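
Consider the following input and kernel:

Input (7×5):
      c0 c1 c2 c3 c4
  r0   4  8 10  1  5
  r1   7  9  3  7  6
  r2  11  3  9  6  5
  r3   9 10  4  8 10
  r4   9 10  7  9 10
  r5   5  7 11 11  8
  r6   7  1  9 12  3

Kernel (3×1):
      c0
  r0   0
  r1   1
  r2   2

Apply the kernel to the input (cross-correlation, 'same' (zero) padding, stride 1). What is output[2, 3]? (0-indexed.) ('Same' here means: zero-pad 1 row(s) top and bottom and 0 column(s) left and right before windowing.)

The receptive field on the zero-padded input at this output position is [7 / 6 / 8]. Elementwise product with the kernel and sum: 6·1 + 8·2.

22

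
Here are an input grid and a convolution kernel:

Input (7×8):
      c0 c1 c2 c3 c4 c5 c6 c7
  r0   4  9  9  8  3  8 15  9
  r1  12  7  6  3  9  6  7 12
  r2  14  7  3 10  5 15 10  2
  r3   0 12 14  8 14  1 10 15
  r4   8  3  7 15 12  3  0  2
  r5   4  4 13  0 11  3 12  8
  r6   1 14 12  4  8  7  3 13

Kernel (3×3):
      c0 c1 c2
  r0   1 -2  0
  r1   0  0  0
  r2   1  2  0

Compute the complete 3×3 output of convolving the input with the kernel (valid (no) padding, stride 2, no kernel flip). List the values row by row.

Output[0,0]: The receptive field on the input at this output position is [4 9 9 / 12 7 6 / 14 7 3]. Elementwise product with the kernel and sum: 4·1 + 9·-2 + 14·1 + 7·2.
Output[0,1]: The receptive field on the input at this output position is [9 8 3 / 6 3 9 / 3 10 5]. Elementwise product with the kernel and sum: 9·1 + 8·-2 + 3·1 + 10·2.

14 16 22
14 20 -7
31 -3 28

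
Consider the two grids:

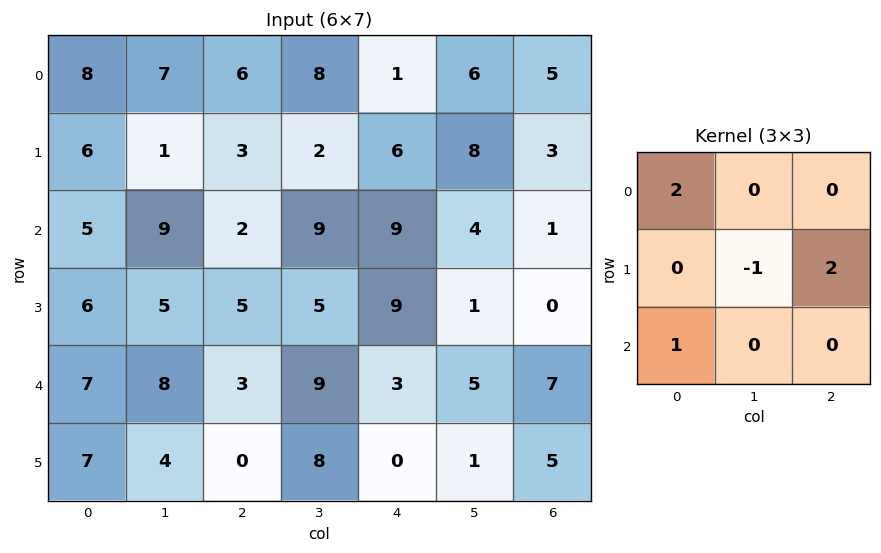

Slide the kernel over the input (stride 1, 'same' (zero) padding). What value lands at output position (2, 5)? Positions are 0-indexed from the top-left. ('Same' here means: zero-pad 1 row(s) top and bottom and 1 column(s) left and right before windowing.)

The receptive field on the zero-padded input at this output position is [6 8 3 / 9 4 1 / 9 1 0]. Elementwise product with the kernel and sum: 6·2 + 4·-1 + 1·2 + 9·1.

19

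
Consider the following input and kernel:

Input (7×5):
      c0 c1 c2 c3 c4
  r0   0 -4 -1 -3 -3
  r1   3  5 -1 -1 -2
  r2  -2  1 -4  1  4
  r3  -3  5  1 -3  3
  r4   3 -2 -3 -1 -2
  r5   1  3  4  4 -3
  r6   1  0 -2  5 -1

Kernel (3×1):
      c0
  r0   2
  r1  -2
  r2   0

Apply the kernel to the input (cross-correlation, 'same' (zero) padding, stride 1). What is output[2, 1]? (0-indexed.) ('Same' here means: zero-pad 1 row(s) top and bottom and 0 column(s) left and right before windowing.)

8

The receptive field on the zero-padded input at this output position is [5 / 1 / 5]. Elementwise product with the kernel and sum: 5·2 + 1·-2.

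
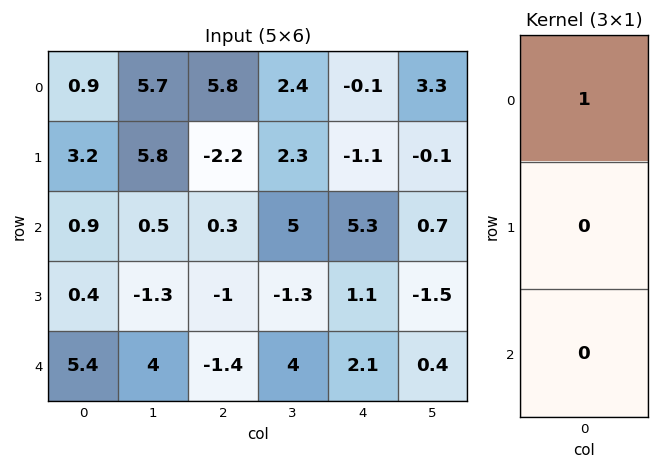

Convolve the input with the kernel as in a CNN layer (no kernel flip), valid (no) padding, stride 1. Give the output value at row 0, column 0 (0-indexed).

0.9

The receptive field on the input at this output position is [0.9 / 3.2 / 0.9]. Elementwise product with the kernel and sum: 0.9·1.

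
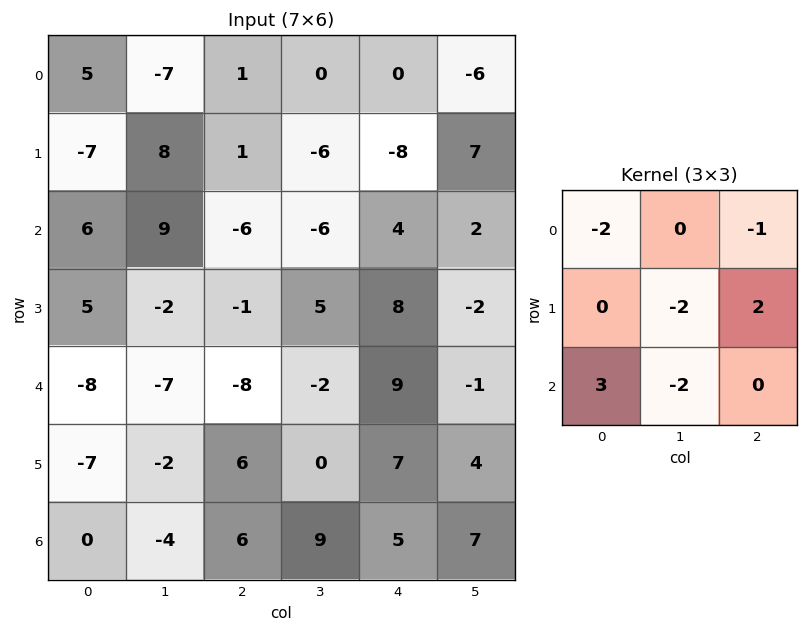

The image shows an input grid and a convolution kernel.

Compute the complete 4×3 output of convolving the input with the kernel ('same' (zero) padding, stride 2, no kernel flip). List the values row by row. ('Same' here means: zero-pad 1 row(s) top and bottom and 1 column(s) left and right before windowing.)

Output[0,0]: The receptive field on the zero-padded input at this output position is [0 0 0 / 0 5 -7 / 0 -7 8]. Elementwise product with the kernel and sum: 0·-2 + 0·-1 + 5·-2 + -7·2 + 0·3 + -7·-2.
Output[0,1]: The receptive field on the zero-padded input at this output position is [0 0 0 / -7 1 0 / 8 1 -6]. Elementwise product with the kernel and sum: 0·-2 + 0·-1 + 1·-2 + 0·2 + 8·3 + 1·-2.

-10 20 -14
-12 -14 0
18 -7 -42
-6 10 0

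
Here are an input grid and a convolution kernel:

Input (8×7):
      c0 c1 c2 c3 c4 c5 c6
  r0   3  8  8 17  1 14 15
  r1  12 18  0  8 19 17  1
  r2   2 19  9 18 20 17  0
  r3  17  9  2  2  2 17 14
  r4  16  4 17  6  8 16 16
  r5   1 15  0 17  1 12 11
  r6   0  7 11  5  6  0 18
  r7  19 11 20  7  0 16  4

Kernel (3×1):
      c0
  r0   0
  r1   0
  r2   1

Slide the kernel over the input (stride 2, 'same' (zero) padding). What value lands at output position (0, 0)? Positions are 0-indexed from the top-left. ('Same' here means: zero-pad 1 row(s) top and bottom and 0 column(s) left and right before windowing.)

The receptive field on the zero-padded input at this output position is [0 / 3 / 12]. Elementwise product with the kernel and sum: 12·1.

12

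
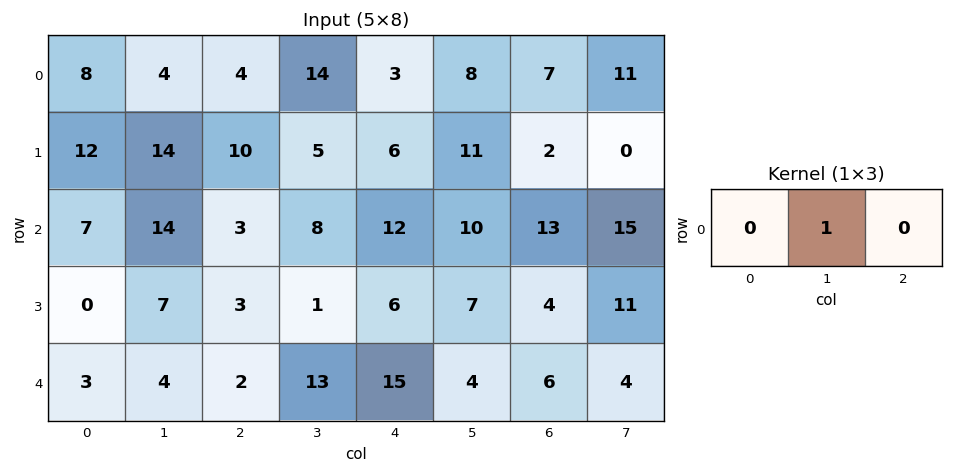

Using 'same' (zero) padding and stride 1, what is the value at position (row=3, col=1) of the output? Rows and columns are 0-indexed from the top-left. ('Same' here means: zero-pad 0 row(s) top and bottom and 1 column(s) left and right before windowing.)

The receptive field on the zero-padded input at this output position is [0 7 3]. Elementwise product with the kernel and sum: 7·1.

7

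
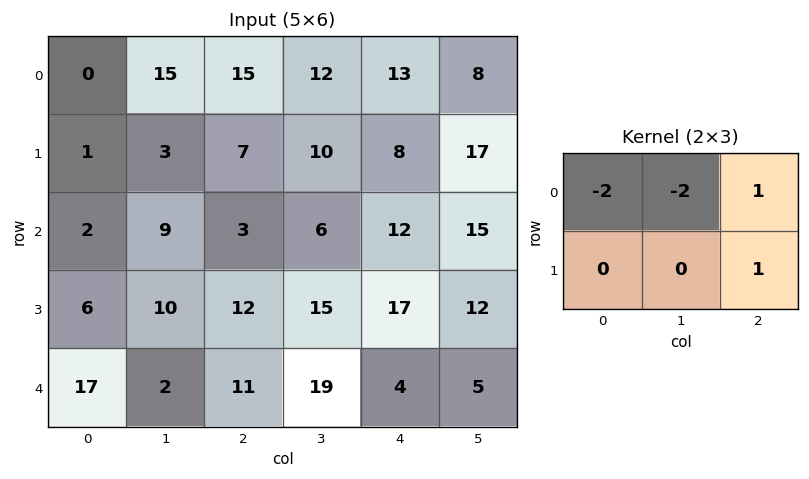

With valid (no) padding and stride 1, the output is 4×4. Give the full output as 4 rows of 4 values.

-8 -38 -33 -25
2 -4 -14 -4
-7 -3 11 -9
-9 -10 -33 -47

Output[0,0]: The receptive field on the input at this output position is [0 15 15 / 1 3 7]. Elementwise product with the kernel and sum: 0·-2 + 15·-2 + 15·1 + 7·1.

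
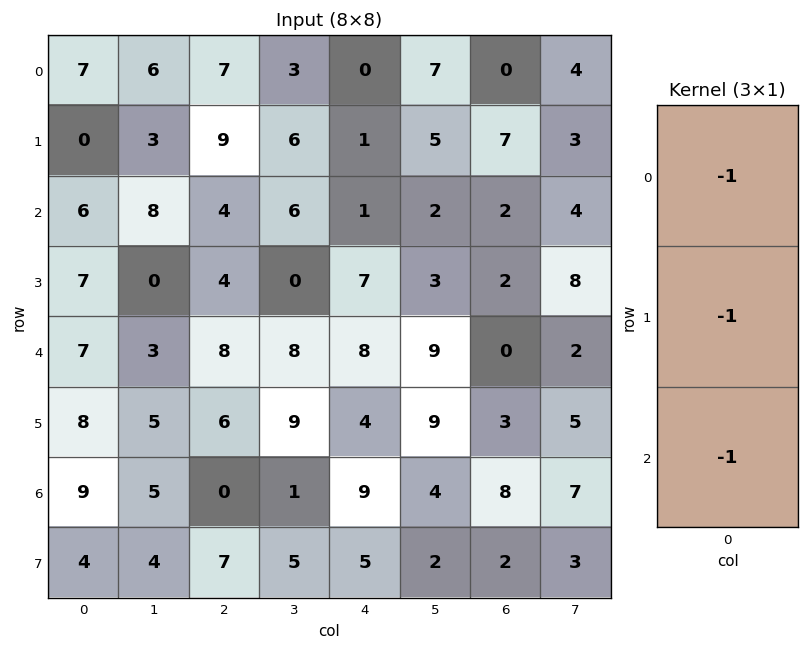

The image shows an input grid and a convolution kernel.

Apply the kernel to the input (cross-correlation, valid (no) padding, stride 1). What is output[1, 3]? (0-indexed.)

The receptive field on the input at this output position is [6 / 6 / 0]. Elementwise product with the kernel and sum: 6·-1 + 6·-1 + 0·-1.

-12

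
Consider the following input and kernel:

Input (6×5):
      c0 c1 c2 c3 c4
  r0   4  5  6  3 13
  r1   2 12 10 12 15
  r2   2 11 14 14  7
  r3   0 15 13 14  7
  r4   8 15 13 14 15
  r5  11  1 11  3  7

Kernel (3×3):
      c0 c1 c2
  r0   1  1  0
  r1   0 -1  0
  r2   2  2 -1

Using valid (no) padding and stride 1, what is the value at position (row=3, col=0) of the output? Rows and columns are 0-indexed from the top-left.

The receptive field on the input at this output position is [0 15 13 / 8 15 13 / 11 1 11]. Elementwise product with the kernel and sum: 0·1 + 15·1 + 15·-1 + 11·2 + 1·2 + 11·-1.

13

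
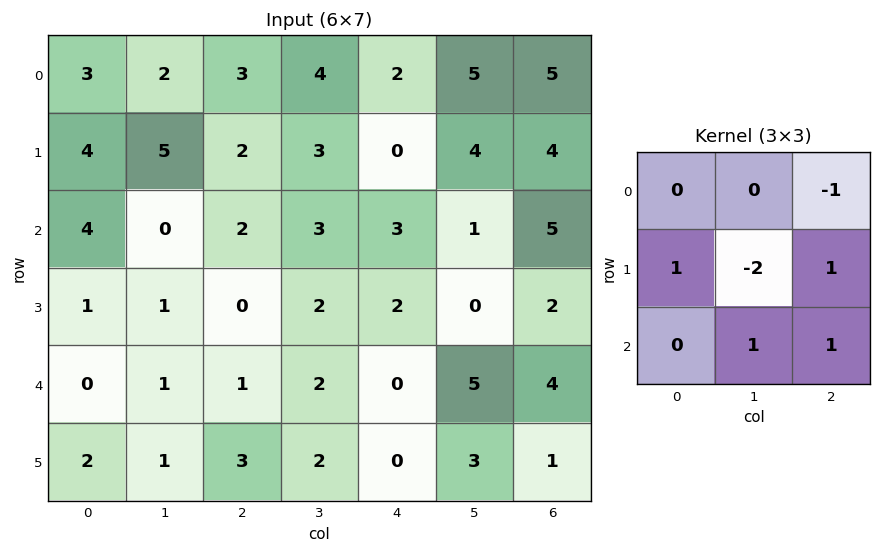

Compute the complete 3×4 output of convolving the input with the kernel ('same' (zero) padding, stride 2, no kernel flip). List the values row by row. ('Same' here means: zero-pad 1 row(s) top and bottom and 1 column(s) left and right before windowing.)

5 5 9 -1
-11 -2 -4 -7
3 4 10 -2

Output[0,0]: The receptive field on the zero-padded input at this output position is [0 0 0 / 0 3 2 / 0 4 5]. Elementwise product with the kernel and sum: 0·-1 + 0·1 + 3·-2 + 2·1 + 4·1 + 5·1.
Output[0,1]: The receptive field on the zero-padded input at this output position is [0 0 0 / 2 3 4 / 5 2 3]. Elementwise product with the kernel and sum: 0·-1 + 2·1 + 3·-2 + 4·1 + 2·1 + 3·1.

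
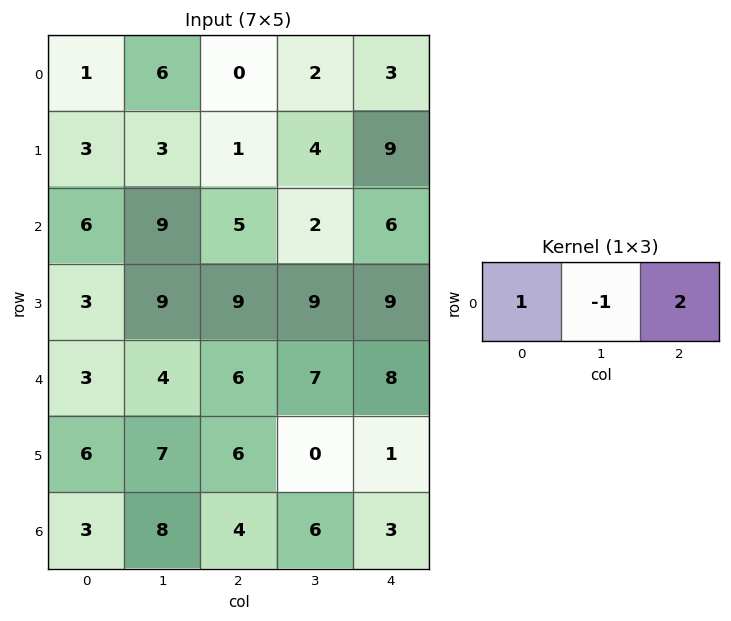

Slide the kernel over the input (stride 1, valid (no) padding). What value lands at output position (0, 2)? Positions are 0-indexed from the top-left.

4

The receptive field on the input at this output position is [0 2 3]. Elementwise product with the kernel and sum: 0·1 + 2·-1 + 3·2.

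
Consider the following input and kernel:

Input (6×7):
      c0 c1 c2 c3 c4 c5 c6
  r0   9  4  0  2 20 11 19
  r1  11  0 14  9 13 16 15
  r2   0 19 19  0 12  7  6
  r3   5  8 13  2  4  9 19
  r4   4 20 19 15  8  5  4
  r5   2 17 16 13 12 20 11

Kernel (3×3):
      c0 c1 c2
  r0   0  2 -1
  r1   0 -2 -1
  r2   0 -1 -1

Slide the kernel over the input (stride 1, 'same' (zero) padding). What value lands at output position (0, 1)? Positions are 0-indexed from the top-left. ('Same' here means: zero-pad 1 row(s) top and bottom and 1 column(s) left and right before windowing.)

-22

The receptive field on the zero-padded input at this output position is [0 0 0 / 9 4 0 / 11 0 14]. Elementwise product with the kernel and sum: 0·2 + 0·-1 + 4·-2 + 0·-1 + 0·-1 + 14·-1.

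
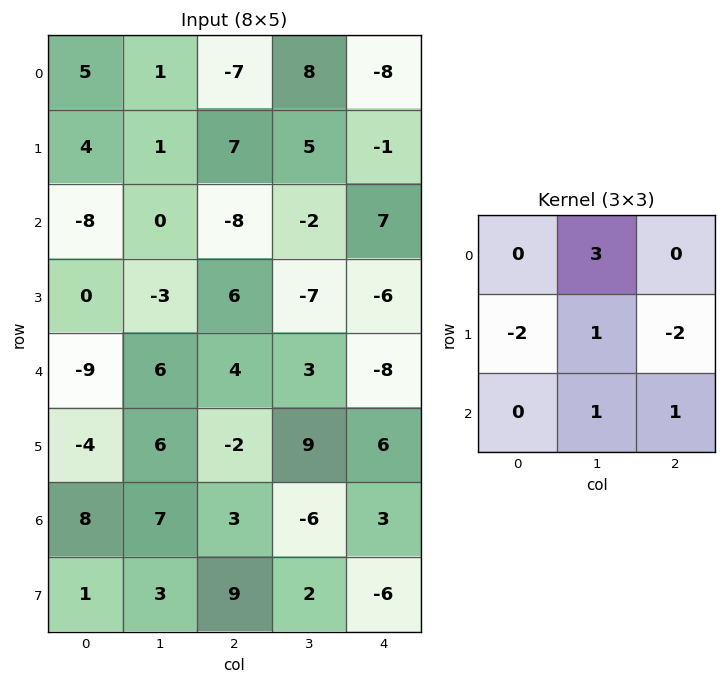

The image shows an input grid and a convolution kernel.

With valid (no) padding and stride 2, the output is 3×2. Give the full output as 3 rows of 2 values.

-26 22
-5 -18
46 7

Output[0,0]: The receptive field on the input at this output position is [5 1 -7 / 4 1 7 / -8 0 -8]. Elementwise product with the kernel and sum: 1·3 + 4·-2 + 1·1 + 7·-2 + 0·1 + -8·1.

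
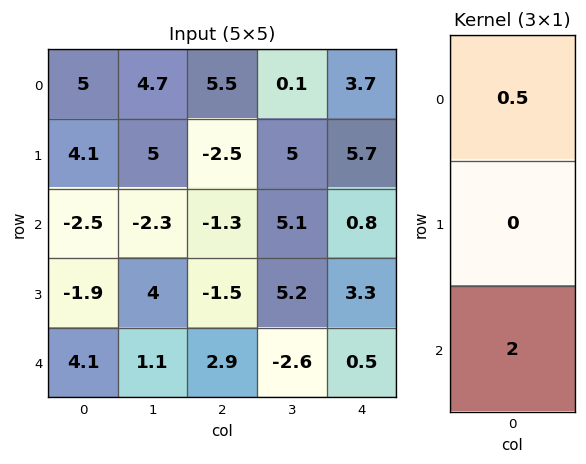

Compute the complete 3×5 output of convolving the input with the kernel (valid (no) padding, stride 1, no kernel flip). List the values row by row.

-2.5 -2.25 0.15 10.25 3.45
-1.75 10.5 -4.25 12.9 9.45
6.95 1.05 5.15 -2.65 1.4

Output[0,0]: The receptive field on the input at this output position is [5 / 4.1 / -2.5]. Elementwise product with the kernel and sum: 5·0.5 + -2.5·2.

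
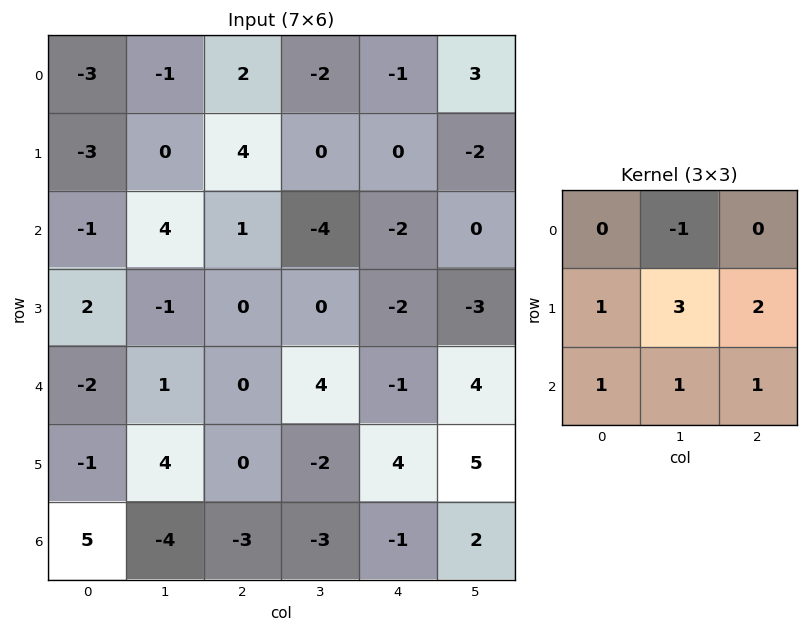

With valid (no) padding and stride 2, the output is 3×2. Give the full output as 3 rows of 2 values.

Output[0,0]: The receptive field on the input at this output position is [-3 -1 2 / -3 0 4 / -1 4 1]. Elementwise product with the kernel and sum: -1·-1 + -3·1 + 0·3 + 4·2 + -1·1 + 4·1 + 1·1.
Output[0,1]: The receptive field on the input at this output position is [2 -2 -1 / 4 0 0 / 1 -4 -2]. Elementwise product with the kernel and sum: -2·-1 + 4·1 + 0·3 + 0·2 + 1·1 + -4·1 + -2·1.

10 1
-6 3
8 -9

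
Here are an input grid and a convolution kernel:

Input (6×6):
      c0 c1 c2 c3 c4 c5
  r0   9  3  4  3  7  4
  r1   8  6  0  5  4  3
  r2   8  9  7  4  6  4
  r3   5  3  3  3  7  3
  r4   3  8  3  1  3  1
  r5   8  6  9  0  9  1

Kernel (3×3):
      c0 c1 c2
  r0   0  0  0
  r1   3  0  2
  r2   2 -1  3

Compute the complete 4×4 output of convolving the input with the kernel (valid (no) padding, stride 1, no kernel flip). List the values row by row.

Output[0,0]: The receptive field on the input at this output position is [9 3 4 / 8 6 0 / 8 9 7]. Elementwise product with the kernel and sum: 8·3 + 0·2 + 8·2 + 9·-1 + 7·3.

52 51 36 35
54 47 57 28
28 31 37 17
52 29 60 -1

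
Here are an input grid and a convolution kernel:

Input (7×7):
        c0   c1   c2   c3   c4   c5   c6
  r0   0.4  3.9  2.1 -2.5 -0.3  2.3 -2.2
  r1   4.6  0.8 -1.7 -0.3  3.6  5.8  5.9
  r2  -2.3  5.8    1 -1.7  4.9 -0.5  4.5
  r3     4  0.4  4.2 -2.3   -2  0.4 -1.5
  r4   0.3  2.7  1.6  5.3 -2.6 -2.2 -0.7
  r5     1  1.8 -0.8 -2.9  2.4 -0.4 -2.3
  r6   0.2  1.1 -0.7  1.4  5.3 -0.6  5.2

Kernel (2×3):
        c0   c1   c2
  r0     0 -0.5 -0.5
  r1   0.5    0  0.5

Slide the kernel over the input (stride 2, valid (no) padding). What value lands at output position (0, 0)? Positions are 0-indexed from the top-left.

-1.55

The receptive field on the input at this output position is [0.4 3.9 2.1 / 4.6 0.8 -1.7]. Elementwise product with the kernel and sum: 3.9·-0.5 + 2.1·-0.5 + 4.6·0.5 + -1.7·0.5.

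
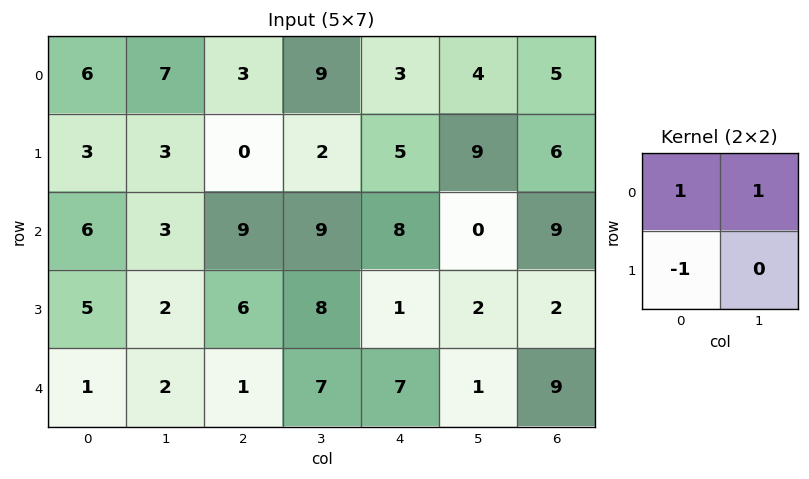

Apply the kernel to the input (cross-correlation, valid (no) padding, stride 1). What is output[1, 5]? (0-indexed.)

The receptive field on the input at this output position is [9 6 / 0 9]. Elementwise product with the kernel and sum: 9·1 + 6·1 + 0·-1.

15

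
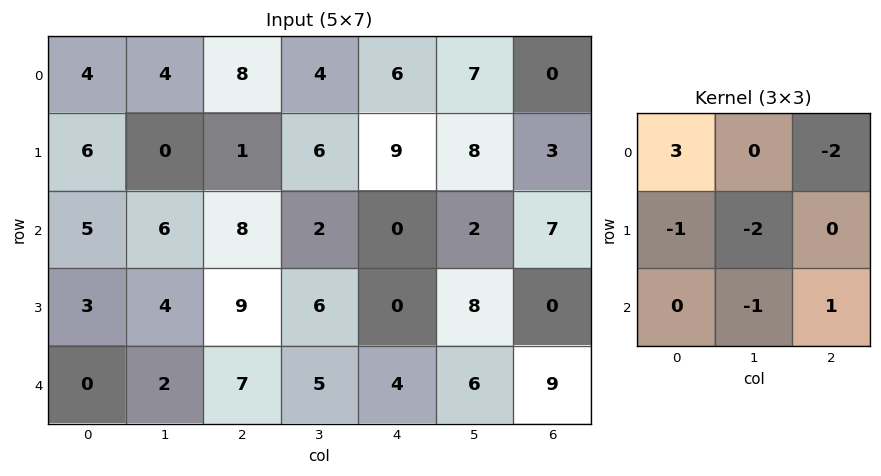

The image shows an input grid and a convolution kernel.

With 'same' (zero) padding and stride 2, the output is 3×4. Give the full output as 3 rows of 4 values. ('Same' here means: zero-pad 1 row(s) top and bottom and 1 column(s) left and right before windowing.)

-14 -15 -17 -10
-9 -37 8 8
-8 -16 -11 0

Output[0,0]: The receptive field on the zero-padded input at this output position is [0 0 0 / 0 4 4 / 0 6 0]. Elementwise product with the kernel and sum: 0·3 + 0·-2 + 0·-1 + 4·-2 + 6·-1 + 0·1.
Output[0,1]: The receptive field on the zero-padded input at this output position is [0 0 0 / 4 8 4 / 0 1 6]. Elementwise product with the kernel and sum: 0·3 + 0·-2 + 4·-1 + 8·-2 + 1·-1 + 6·1.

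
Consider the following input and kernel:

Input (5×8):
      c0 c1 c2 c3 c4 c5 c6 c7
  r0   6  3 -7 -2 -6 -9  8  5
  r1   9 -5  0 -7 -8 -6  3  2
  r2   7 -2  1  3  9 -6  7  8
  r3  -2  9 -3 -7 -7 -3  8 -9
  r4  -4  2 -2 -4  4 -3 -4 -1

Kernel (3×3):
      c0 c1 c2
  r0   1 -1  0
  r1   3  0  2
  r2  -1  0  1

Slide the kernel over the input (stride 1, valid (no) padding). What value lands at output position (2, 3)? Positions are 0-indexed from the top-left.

-32

The receptive field on the input at this output position is [3 9 -6 / -7 -7 -3 / -4 4 -3]. Elementwise product with the kernel and sum: 3·1 + 9·-1 + -7·3 + -3·2 + -4·-1 + -3·1.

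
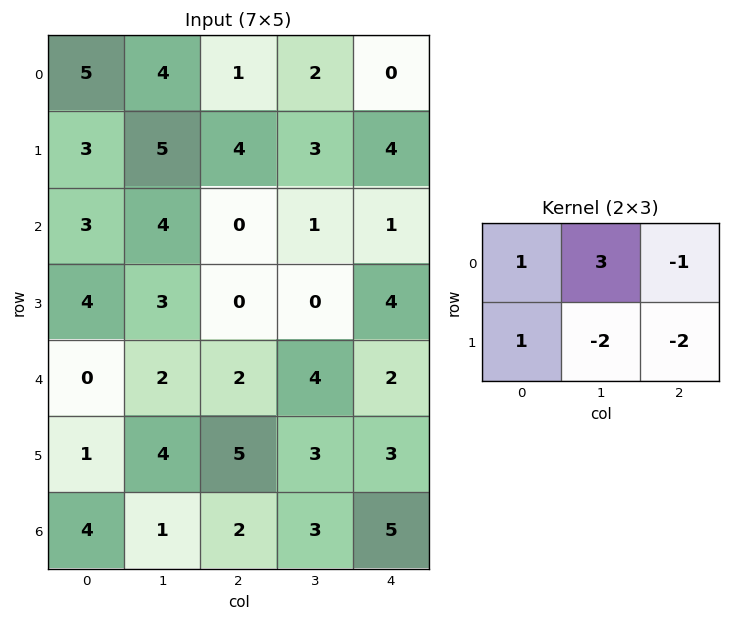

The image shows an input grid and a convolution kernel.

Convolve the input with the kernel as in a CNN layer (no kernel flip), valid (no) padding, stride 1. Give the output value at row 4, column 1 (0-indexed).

The receptive field on the input at this output position is [2 2 4 / 4 5 3]. Elementwise product with the kernel and sum: 2·1 + 2·3 + 4·-1 + 4·1 + 5·-2 + 3·-2.

-8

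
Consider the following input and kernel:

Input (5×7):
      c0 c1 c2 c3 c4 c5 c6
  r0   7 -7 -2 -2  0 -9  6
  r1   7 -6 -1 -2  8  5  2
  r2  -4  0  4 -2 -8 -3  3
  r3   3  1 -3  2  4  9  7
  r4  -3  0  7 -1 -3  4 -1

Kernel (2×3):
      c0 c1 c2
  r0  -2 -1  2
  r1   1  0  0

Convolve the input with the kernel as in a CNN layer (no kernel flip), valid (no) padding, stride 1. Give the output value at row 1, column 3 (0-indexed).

4

The receptive field on the input at this output position is [-2 8 5 / -2 -8 -3]. Elementwise product with the kernel and sum: -2·-2 + 8·-1 + 5·2 + -2·1.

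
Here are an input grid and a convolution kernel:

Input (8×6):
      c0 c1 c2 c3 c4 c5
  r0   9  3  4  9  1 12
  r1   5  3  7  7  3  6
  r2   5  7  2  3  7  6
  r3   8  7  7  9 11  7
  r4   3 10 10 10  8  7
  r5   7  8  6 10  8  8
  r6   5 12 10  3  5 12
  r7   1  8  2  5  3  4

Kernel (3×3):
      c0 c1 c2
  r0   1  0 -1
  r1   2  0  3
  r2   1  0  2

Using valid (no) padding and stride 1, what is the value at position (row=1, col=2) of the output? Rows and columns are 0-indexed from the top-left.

58

The receptive field on the input at this output position is [7 7 3 / 2 3 7 / 7 9 11]. Elementwise product with the kernel and sum: 7·1 + 3·-1 + 2·2 + 7·3 + 7·1 + 11·2.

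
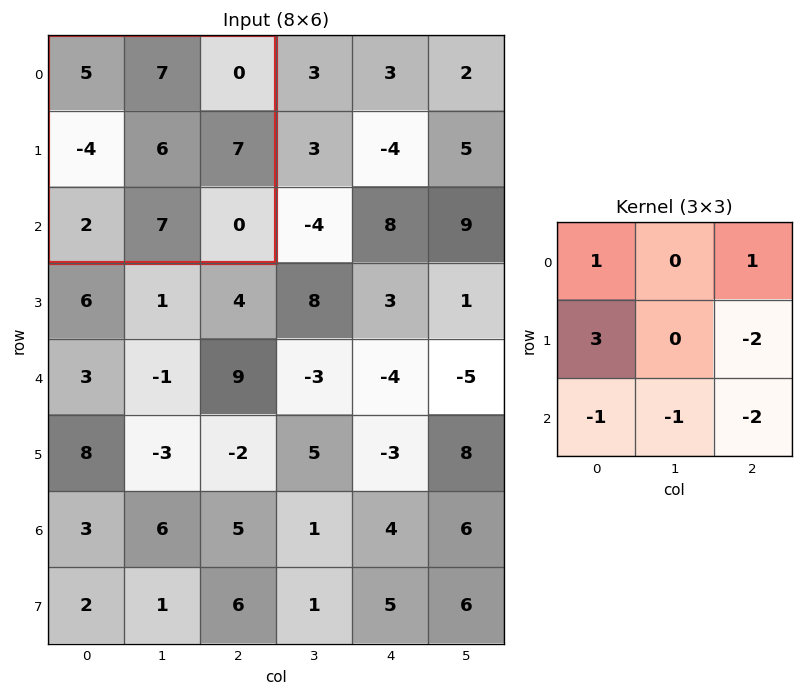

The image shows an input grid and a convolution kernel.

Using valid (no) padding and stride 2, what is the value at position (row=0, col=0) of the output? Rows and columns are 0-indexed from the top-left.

The receptive field on the input at this output position is [5 7 0 / -4 6 7 / 2 7 0]. Elementwise product with the kernel and sum: 5·1 + 0·1 + -4·3 + 7·-2 + 2·-1 + 7·-1 + 0·-2.

-30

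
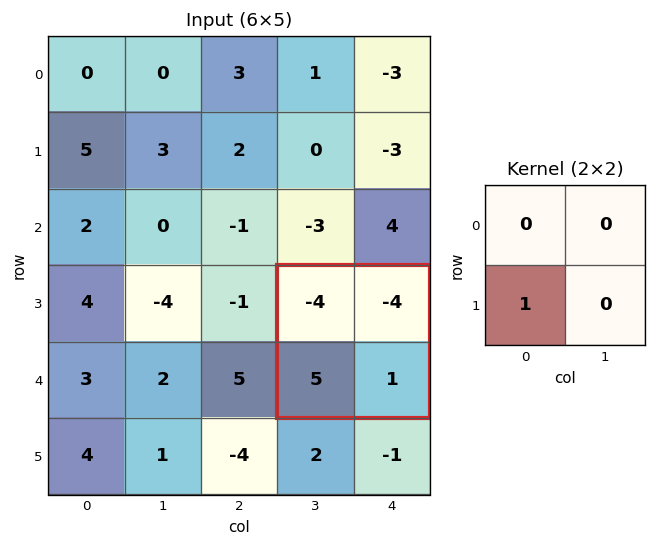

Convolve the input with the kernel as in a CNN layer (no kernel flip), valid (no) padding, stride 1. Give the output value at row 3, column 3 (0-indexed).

5

The receptive field on the input at this output position is [-4 -4 / 5 1]. Elementwise product with the kernel and sum: 5·1.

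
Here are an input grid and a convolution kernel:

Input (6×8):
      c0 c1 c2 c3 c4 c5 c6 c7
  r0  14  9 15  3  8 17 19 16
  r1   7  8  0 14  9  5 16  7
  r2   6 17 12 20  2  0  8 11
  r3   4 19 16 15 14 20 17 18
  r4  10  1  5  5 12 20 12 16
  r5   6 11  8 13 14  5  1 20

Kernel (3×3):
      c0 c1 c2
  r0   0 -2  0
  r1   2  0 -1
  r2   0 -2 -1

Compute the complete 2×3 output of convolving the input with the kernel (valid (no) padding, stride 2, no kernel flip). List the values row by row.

-50 -57 -40
-49 -44 -41

Output[0,0]: The receptive field on the input at this output position is [14 9 15 / 7 8 0 / 6 17 12]. Elementwise product with the kernel and sum: 9·-2 + 7·2 + 0·-1 + 17·-2 + 12·-1.
Output[0,1]: The receptive field on the input at this output position is [15 3 8 / 0 14 9 / 12 20 2]. Elementwise product with the kernel and sum: 3·-2 + 0·2 + 9·-1 + 20·-2 + 2·-1.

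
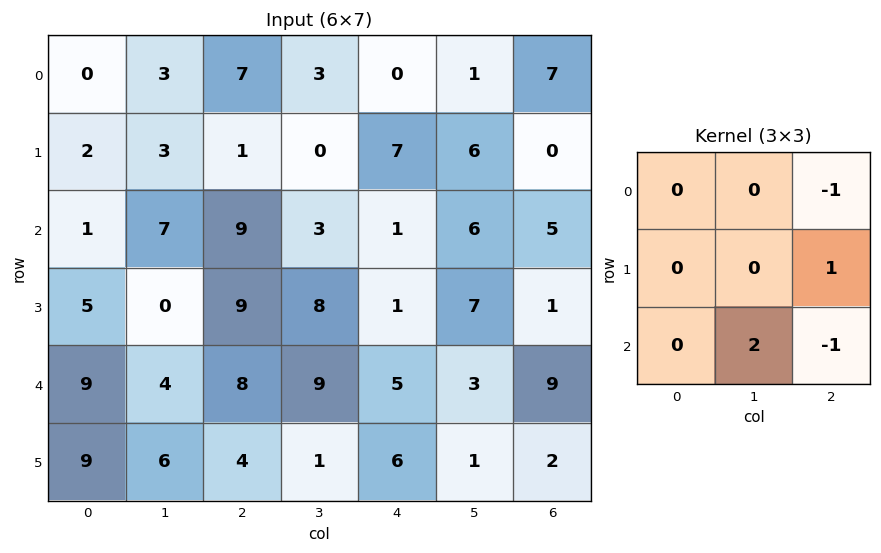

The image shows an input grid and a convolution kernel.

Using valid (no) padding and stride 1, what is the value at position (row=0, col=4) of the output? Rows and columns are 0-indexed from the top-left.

The receptive field on the input at this output position is [0 1 7 / 7 6 0 / 1 6 5]. Elementwise product with the kernel and sum: 7·-1 + 0·1 + 6·2 + 5·-1.

0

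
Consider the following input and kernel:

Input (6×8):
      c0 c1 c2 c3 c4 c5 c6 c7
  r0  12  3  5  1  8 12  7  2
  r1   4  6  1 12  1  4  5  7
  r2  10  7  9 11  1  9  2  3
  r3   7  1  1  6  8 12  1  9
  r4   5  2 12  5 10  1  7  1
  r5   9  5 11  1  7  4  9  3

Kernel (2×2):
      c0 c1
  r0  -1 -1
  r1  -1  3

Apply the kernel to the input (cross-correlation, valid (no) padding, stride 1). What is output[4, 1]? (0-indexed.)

14

The receptive field on the input at this output position is [2 12 / 5 11]. Elementwise product with the kernel and sum: 2·-1 + 12·-1 + 5·-1 + 11·3.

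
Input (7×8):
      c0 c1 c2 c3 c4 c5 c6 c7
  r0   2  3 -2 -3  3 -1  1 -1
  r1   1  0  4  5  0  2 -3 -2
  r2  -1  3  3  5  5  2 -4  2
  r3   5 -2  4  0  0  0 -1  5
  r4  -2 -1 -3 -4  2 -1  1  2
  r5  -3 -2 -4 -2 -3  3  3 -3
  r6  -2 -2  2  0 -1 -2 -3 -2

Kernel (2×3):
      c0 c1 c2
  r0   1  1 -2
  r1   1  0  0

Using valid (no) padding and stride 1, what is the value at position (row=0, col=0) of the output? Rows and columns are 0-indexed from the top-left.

The receptive field on the input at this output position is [2 3 -2 / 1 0 4]. Elementwise product with the kernel and sum: 2·1 + 3·1 + -2·-2 + 1·1.

10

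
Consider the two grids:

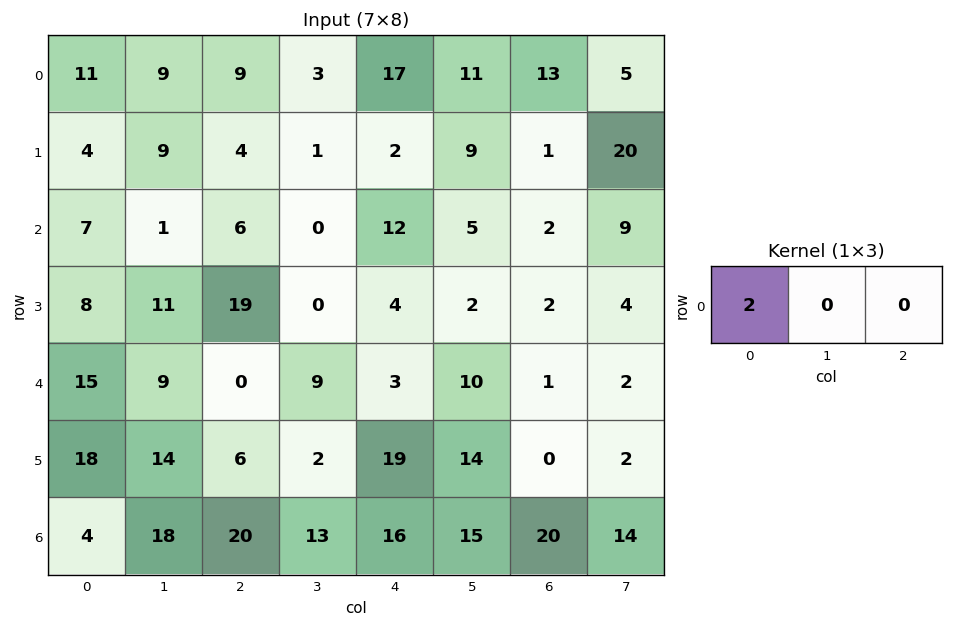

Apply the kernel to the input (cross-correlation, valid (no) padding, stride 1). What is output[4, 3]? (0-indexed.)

The receptive field on the input at this output position is [9 3 10]. Elementwise product with the kernel and sum: 9·2.

18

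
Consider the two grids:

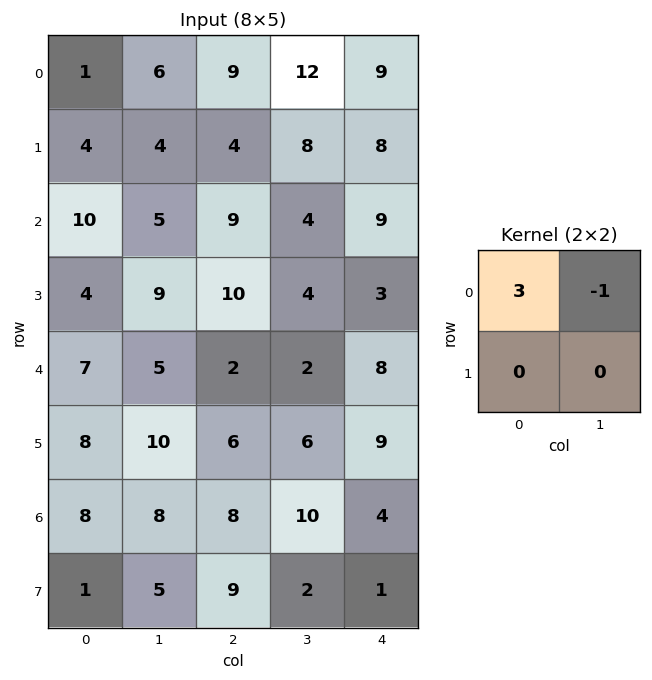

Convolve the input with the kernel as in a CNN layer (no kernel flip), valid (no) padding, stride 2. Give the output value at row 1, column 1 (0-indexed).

23

The receptive field on the input at this output position is [9 4 / 10 4]. Elementwise product with the kernel and sum: 9·3 + 4·-1.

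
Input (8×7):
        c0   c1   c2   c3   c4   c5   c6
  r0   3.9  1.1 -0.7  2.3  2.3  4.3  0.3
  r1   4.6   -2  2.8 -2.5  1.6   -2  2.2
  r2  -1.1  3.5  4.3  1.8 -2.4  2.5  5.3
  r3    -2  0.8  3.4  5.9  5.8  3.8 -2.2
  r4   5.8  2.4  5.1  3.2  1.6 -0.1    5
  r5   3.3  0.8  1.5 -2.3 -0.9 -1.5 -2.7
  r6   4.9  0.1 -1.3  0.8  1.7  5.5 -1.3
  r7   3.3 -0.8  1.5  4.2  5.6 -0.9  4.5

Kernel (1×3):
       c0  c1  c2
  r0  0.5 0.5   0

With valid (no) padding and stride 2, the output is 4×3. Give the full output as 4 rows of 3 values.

2.5 0.8 3.3
1.2 3.05 0.05
4.1 4.15 0.75
2.5 -0.25 3.6

Output[0,0]: The receptive field on the input at this output position is [3.9 1.1 -0.7]. Elementwise product with the kernel and sum: 3.9·0.5 + 1.1·0.5.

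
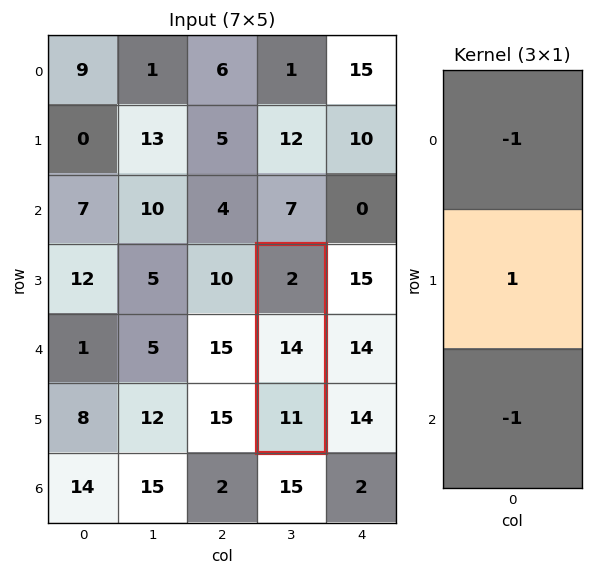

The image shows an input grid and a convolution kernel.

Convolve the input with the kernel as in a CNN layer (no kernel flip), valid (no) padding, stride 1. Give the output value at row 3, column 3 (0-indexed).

1

The receptive field on the input at this output position is [2 / 14 / 11]. Elementwise product with the kernel and sum: 2·-1 + 14·1 + 11·-1.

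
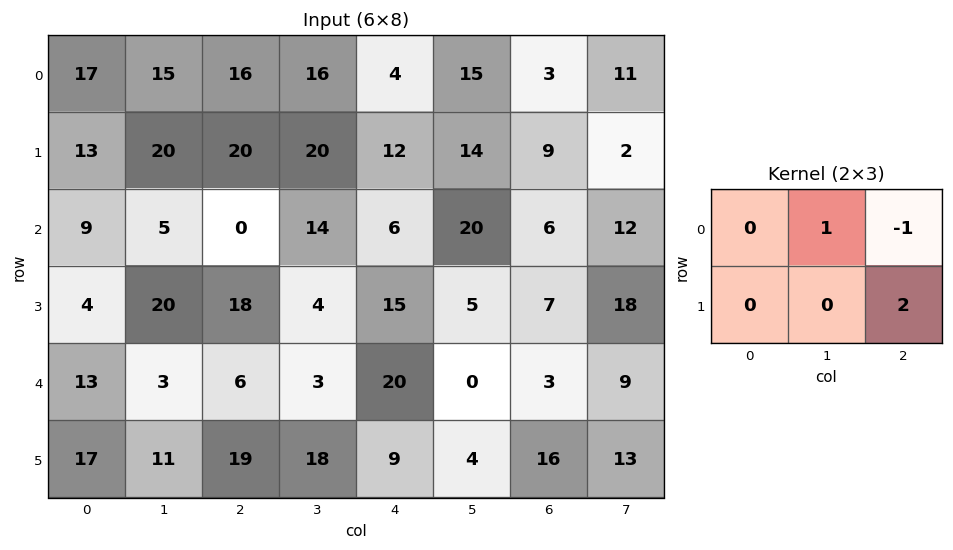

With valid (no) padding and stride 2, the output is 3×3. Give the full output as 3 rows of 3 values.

39 36 30
41 38 28
35 1 29

Output[0,0]: The receptive field on the input at this output position is [17 15 16 / 13 20 20]. Elementwise product with the kernel and sum: 15·1 + 16·-1 + 20·2.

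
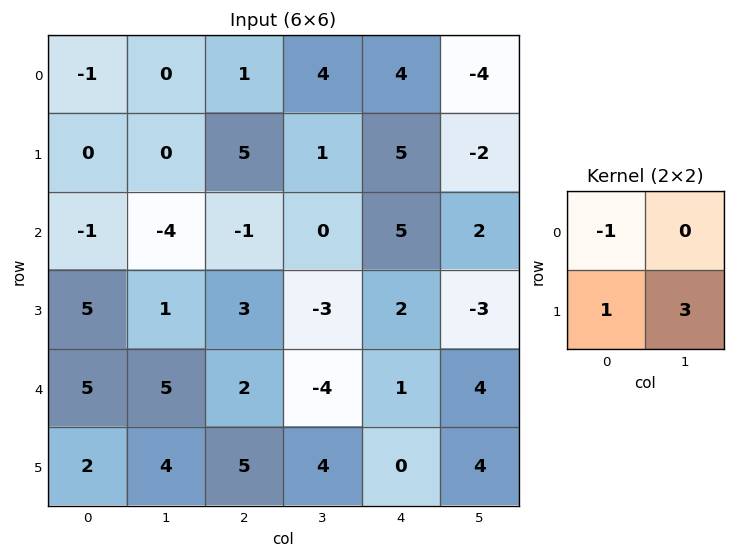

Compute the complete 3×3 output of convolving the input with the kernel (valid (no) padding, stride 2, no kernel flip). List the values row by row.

Output[0,0]: The receptive field on the input at this output position is [-1 0 / 0 0]. Elementwise product with the kernel and sum: -1·-1 + 0·1 + 0·3.
Output[0,1]: The receptive field on the input at this output position is [1 4 / 5 1]. Elementwise product with the kernel and sum: 1·-1 + 5·1 + 1·3.

1 7 -5
9 -5 -12
9 15 11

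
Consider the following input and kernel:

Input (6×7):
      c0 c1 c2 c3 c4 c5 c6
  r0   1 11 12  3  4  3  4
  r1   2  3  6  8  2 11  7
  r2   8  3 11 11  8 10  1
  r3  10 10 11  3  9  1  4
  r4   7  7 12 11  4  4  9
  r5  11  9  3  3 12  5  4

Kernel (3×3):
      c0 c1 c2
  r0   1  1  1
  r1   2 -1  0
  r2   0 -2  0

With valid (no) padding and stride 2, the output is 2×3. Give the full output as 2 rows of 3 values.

Output[0,0]: The receptive field on the input at this output position is [1 11 12 / 2 3 6 / 8 3 11]. Elementwise product with the kernel and sum: 1·1 + 11·1 + 12·1 + 2·2 + 3·-1 + 3·-2.
Output[0,1]: The receptive field on the input at this output position is [12 3 4 / 6 8 2 / 11 11 8]. Elementwise product with the kernel and sum: 12·1 + 3·1 + 4·1 + 6·2 + 8·-1 + 11·-2.

19 1 -16
18 27 28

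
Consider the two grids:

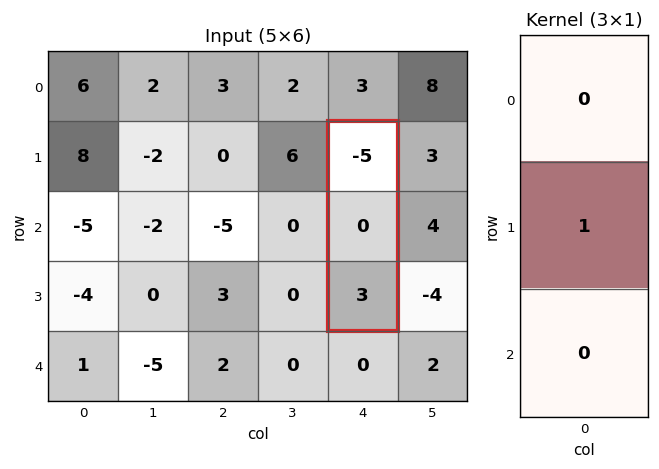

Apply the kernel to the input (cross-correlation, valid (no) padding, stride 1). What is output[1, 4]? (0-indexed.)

The receptive field on the input at this output position is [-5 / 0 / 3]. Elementwise product with the kernel and sum: 0·1.

0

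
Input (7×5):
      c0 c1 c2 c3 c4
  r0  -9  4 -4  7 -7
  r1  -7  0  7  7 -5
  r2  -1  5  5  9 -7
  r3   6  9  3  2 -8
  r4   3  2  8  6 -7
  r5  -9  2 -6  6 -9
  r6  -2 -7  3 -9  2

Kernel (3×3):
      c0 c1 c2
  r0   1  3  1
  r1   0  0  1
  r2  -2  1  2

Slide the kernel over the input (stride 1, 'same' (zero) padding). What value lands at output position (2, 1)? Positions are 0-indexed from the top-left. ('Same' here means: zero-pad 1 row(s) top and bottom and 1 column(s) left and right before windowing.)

8

The receptive field on the zero-padded input at this output position is [-7 0 7 / -1 5 5 / 6 9 3]. Elementwise product with the kernel and sum: -7·1 + 0·3 + 7·1 + 5·1 + 6·-2 + 9·1 + 3·2.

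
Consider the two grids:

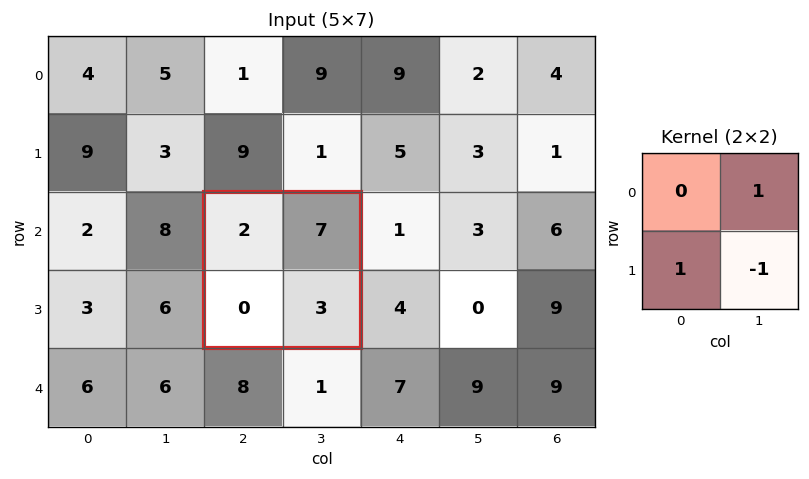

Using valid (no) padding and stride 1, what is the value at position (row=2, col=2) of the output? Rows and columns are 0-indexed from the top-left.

4

The receptive field on the input at this output position is [2 7 / 0 3]. Elementwise product with the kernel and sum: 7·1 + 0·1 + 3·-1.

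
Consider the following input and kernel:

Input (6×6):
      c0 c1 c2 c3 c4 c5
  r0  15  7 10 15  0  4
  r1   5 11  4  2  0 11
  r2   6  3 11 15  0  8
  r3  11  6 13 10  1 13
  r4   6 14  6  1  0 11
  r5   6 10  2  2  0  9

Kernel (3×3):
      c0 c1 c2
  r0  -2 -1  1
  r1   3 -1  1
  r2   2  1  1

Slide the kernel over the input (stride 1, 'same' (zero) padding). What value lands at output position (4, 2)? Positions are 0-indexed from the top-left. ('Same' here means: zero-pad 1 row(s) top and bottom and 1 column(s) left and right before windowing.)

46

The receptive field on the zero-padded input at this output position is [6 13 10 / 14 6 1 / 10 2 2]. Elementwise product with the kernel and sum: 6·-2 + 13·-1 + 10·1 + 14·3 + 6·-1 + 1·1 + 10·2 + 2·1 + 2·1.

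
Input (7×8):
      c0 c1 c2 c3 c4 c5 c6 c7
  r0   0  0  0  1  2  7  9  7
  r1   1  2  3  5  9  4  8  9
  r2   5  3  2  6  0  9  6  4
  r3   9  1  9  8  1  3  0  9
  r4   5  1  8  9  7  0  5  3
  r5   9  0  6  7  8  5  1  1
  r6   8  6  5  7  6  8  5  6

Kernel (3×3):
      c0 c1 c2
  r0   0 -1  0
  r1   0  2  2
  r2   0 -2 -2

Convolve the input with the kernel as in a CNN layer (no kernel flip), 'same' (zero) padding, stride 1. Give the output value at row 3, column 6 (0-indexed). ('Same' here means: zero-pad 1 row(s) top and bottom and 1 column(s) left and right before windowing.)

The receptive field on the zero-padded input at this output position is [9 6 4 / 3 0 9 / 0 5 3]. Elementwise product with the kernel and sum: 6·-1 + 0·2 + 9·2 + 5·-2 + 3·-2.

-4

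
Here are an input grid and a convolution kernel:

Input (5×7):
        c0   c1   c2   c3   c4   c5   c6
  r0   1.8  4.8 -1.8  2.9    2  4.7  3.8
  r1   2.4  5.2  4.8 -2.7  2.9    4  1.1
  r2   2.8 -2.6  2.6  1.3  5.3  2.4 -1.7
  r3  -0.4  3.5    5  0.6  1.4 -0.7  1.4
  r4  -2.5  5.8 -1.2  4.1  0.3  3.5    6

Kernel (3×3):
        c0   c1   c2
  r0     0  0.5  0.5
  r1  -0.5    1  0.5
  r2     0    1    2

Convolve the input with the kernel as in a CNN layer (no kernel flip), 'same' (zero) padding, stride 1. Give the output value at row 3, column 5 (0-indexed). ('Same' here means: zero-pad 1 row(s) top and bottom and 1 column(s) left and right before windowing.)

15.15

The receptive field on the zero-padded input at this output position is [5.3 2.4 -1.7 / 1.4 -0.7 1.4 / 0.3 3.5 6]. Elementwise product with the kernel and sum: 2.4·0.5 + -1.7·0.5 + 1.4·-0.5 + -0.7·1 + 1.4·0.5 + 3.5·1 + 6·2.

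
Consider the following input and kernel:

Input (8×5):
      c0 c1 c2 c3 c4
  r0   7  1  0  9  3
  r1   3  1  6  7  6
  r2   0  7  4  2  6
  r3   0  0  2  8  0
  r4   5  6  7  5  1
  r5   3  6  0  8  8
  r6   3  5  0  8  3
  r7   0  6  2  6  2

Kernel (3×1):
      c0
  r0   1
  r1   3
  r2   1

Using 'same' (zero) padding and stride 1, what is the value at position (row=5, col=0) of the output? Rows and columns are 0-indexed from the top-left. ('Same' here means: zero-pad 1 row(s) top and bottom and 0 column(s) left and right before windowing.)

17

The receptive field on the zero-padded input at this output position is [5 / 3 / 3]. Elementwise product with the kernel and sum: 5·1 + 3·3 + 3·1.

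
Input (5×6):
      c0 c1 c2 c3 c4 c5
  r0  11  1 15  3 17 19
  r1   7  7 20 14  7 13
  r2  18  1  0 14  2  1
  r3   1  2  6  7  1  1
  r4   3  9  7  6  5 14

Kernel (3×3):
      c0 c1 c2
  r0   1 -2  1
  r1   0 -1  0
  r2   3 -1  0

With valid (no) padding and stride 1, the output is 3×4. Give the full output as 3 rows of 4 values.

Output[0,0]: The receptive field on the input at this output position is [11 1 15 / 7 7 20 / 18 1 0]. Elementwise product with the kernel and sum: 11·1 + 1·-2 + 15·1 + 7·-1 + 18·3 + 1·-1.

70 -43 -2 21
13 -19 -4 31
14 29 -18 23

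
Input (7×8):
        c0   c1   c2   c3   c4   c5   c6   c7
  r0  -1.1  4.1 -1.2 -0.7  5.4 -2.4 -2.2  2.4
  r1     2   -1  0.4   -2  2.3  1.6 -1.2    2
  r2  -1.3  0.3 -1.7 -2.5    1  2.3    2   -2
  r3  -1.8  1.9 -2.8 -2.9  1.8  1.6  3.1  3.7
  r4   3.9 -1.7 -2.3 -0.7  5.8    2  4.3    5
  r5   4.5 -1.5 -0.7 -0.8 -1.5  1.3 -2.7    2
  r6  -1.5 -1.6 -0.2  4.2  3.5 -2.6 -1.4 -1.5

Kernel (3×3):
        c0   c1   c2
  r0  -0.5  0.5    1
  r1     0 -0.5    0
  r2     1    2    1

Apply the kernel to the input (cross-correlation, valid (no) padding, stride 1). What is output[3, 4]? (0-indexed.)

The receptive field on the input at this output position is [1.8 1.6 3.1 / 5.8 2 4.3 / -1.5 1.3 -2.7]. Elementwise product with the kernel and sum: 1.8·-0.5 + 1.6·0.5 + 3.1·1 + 2·-0.5 + -1.5·1 + 1.3·2 + -2.7·1.

0.4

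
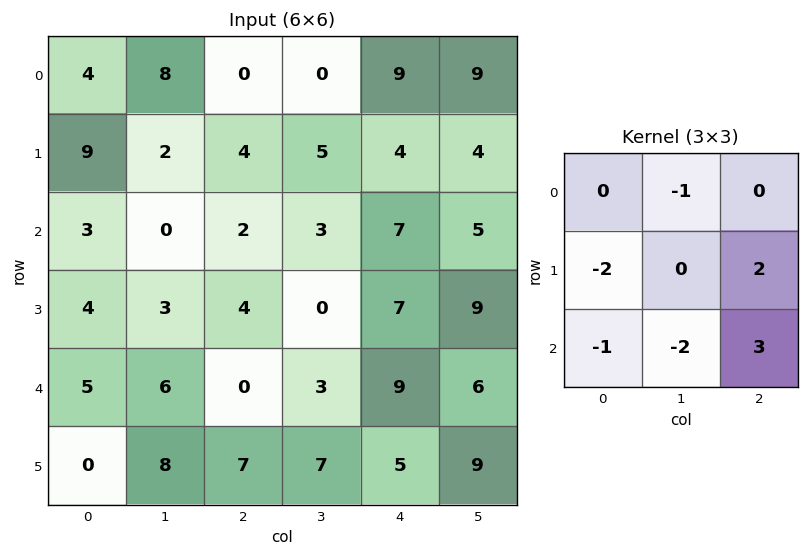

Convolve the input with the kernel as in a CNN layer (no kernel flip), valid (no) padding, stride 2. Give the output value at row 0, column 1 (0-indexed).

The receptive field on the input at this output position is [0 0 9 / 4 5 4 / 2 3 7]. Elementwise product with the kernel and sum: 0·-1 + 4·-2 + 4·2 + 2·-1 + 3·-2 + 7·3.

13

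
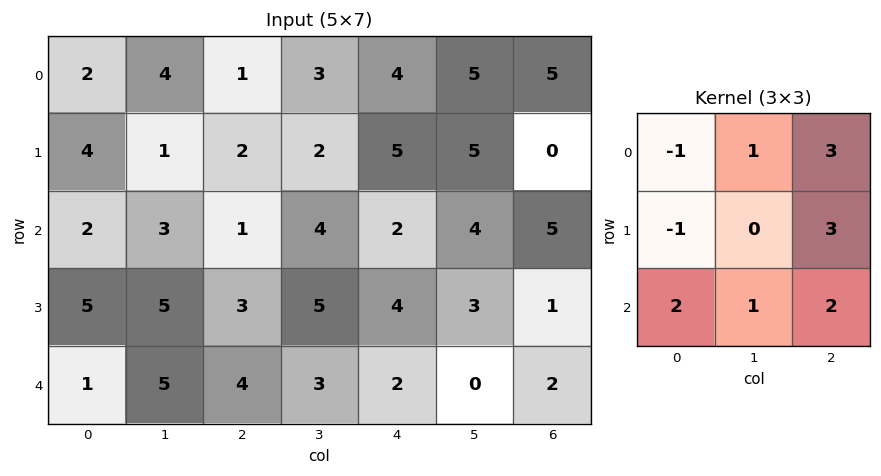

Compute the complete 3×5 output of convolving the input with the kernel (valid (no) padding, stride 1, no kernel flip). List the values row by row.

16 26 37 47 29
25 39 39 46 26
23 40 33 22 24

Output[0,0]: The receptive field on the input at this output position is [2 4 1 / 4 1 2 / 2 3 1]. Elementwise product with the kernel and sum: 2·-1 + 4·1 + 1·3 + 4·-1 + 2·3 + 2·2 + 3·1 + 1·2.
Output[0,1]: The receptive field on the input at this output position is [4 1 3 / 1 2 2 / 3 1 4]. Elementwise product with the kernel and sum: 4·-1 + 1·1 + 3·3 + 1·-1 + 2·3 + 3·2 + 1·1 + 4·2.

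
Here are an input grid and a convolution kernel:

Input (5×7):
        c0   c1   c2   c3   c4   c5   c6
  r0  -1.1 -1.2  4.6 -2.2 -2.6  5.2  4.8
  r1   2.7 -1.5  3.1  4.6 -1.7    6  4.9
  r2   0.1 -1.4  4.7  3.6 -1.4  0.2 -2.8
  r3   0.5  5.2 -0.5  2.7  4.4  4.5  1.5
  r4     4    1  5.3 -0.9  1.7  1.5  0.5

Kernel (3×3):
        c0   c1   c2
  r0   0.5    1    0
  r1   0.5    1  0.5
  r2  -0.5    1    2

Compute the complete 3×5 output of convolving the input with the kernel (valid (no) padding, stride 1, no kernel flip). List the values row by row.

Output[0,0]: The receptive field on the input at this output position is [-1.1 -1.2 4.6 / 2.7 -1.5 3.1 / 0.1 -1.4 4.7]. Elementwise product with the kernel and sum: -1.1·0.5 + -1.2·1 + 2.7·0.5 + -1.5·1 + 3.1·0.5 + 0.1·-0.5 + -1.4·1 + 4.7·2.
Output[0,1]: The receptive field on the input at this output position is [-1.2 4.6 -2.2 / -1.5 3.1 4.6 / -1.4 4.7 3.6]. Elementwise product with the kernel and sum: -1.2·0.5 + 4.6·1 + -1.5·0.5 + 3.1·1 + 4.6·0.5 + -1.4·-0.5 + 4.7·1 + 3.6·2.

7.6 21.25 3.85 -2.9 6.8
4.8 10.45 23.15 13.15 8.55
13.45 10.45 10.45 13.55 8.6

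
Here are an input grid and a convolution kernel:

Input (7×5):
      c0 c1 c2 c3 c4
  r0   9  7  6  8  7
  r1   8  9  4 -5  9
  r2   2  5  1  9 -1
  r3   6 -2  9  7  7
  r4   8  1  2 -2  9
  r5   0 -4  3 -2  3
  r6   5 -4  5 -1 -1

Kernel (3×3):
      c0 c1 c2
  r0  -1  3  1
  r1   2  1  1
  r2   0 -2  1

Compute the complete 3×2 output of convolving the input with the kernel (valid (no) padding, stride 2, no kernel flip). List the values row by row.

38 18
33 70
9 9

Output[0,0]: The receptive field on the input at this output position is [9 7 6 / 8 9 4 / 2 5 1]. Elementwise product with the kernel and sum: 9·-1 + 7·3 + 6·1 + 8·2 + 9·1 + 4·1 + 5·-2 + 1·1.
Output[0,1]: The receptive field on the input at this output position is [6 8 7 / 4 -5 9 / 1 9 -1]. Elementwise product with the kernel and sum: 6·-1 + 8·3 + 7·1 + 4·2 + -5·1 + 9·1 + 9·-2 + -1·1.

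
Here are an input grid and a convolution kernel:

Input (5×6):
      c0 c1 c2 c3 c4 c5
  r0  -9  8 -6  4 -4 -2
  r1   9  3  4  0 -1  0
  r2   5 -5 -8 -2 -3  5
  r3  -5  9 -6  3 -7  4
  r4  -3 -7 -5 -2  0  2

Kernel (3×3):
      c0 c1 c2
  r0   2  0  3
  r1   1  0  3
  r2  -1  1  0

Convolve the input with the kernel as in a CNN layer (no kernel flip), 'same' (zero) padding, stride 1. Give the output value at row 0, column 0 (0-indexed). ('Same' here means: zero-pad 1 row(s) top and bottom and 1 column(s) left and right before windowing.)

33

The receptive field on the zero-padded input at this output position is [0 0 0 / 0 -9 8 / 0 9 3]. Elementwise product with the kernel and sum: 0·2 + 0·3 + 0·1 + 8·3 + 0·-1 + 9·1.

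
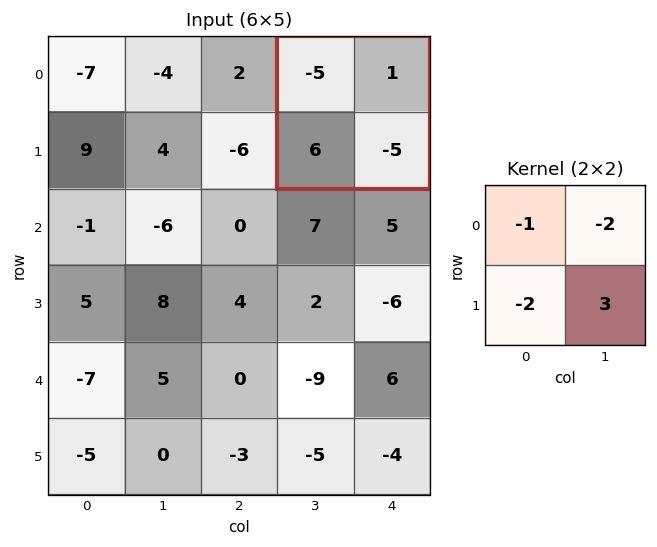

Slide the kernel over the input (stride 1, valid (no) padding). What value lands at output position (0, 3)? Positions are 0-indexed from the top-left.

The receptive field on the input at this output position is [-5 1 / 6 -5]. Elementwise product with the kernel and sum: -5·-1 + 1·-2 + 6·-2 + -5·3.

-24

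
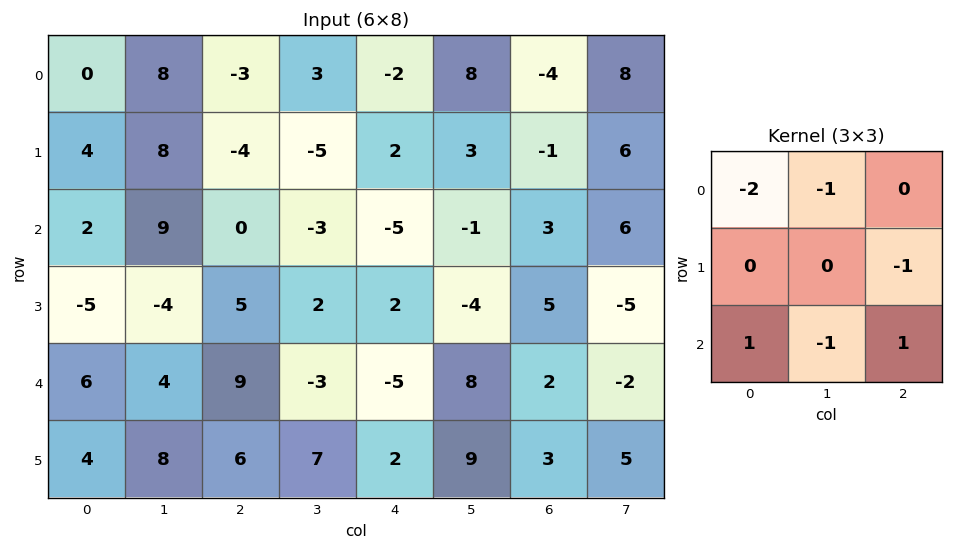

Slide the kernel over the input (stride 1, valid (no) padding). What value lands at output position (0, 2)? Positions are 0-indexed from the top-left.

-1

The receptive field on the input at this output position is [-3 3 -2 / -4 -5 2 / 0 -3 -5]. Elementwise product with the kernel and sum: -3·-2 + 3·-1 + 2·-1 + 0·1 + -3·-1 + -5·1.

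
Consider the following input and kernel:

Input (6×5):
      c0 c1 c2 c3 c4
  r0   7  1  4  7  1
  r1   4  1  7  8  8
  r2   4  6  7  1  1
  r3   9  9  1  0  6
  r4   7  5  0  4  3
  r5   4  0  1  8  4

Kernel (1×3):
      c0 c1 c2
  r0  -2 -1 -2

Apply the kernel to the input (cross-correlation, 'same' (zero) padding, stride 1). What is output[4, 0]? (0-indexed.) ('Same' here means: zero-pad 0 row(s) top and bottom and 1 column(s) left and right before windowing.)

The receptive field on the zero-padded input at this output position is [0 7 5]. Elementwise product with the kernel and sum: 0·-2 + 7·-1 + 5·-2.

-17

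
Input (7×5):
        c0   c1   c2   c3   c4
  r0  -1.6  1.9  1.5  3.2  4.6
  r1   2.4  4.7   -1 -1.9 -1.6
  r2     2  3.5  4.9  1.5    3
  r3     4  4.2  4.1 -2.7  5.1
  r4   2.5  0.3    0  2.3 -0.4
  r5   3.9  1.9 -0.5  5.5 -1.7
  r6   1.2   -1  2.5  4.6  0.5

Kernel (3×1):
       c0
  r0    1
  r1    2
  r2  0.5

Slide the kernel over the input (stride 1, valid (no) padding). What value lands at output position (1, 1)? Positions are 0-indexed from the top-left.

The receptive field on the input at this output position is [4.7 / 3.5 / 4.2]. Elementwise product with the kernel and sum: 4.7·1 + 3.5·2 + 4.2·0.5.

13.8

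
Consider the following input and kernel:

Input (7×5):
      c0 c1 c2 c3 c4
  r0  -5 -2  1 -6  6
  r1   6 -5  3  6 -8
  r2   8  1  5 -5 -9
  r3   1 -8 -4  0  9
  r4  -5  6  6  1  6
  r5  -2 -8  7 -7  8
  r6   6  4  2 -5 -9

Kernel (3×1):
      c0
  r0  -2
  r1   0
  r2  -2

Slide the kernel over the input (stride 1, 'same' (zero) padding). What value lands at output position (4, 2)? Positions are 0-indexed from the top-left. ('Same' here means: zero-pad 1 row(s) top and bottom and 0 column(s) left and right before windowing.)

-6

The receptive field on the zero-padded input at this output position is [-4 / 6 / 7]. Elementwise product with the kernel and sum: -4·-2 + 7·-2.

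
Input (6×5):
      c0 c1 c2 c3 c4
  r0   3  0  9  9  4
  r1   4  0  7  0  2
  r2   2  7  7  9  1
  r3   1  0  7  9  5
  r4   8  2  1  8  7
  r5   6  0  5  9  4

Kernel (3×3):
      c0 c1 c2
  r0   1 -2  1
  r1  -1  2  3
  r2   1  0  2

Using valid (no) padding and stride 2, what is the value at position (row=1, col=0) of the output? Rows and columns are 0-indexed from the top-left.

25

The receptive field on the input at this output position is [2 7 7 / 1 0 7 / 8 2 1]. Elementwise product with the kernel and sum: 2·1 + 7·-2 + 7·1 + 1·-1 + 0·2 + 7·3 + 8·1 + 1·2.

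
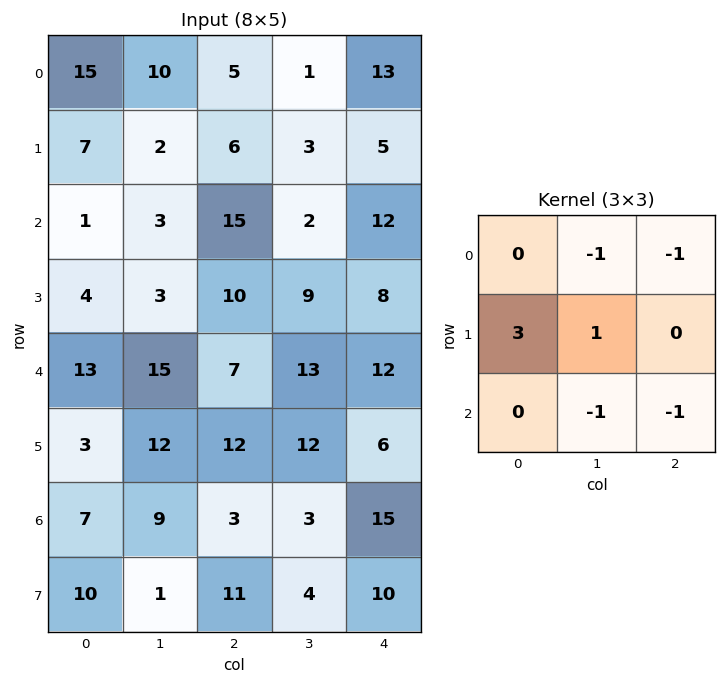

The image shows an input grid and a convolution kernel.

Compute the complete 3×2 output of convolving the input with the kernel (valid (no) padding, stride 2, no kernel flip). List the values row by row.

-10 -7
-25 0
-13 5

Output[0,0]: The receptive field on the input at this output position is [15 10 5 / 7 2 6 / 1 3 15]. Elementwise product with the kernel and sum: 10·-1 + 5·-1 + 7·3 + 2·1 + 3·-1 + 15·-1.
Output[0,1]: The receptive field on the input at this output position is [5 1 13 / 6 3 5 / 15 2 12]. Elementwise product with the kernel and sum: 1·-1 + 13·-1 + 6·3 + 3·1 + 2·-1 + 12·-1.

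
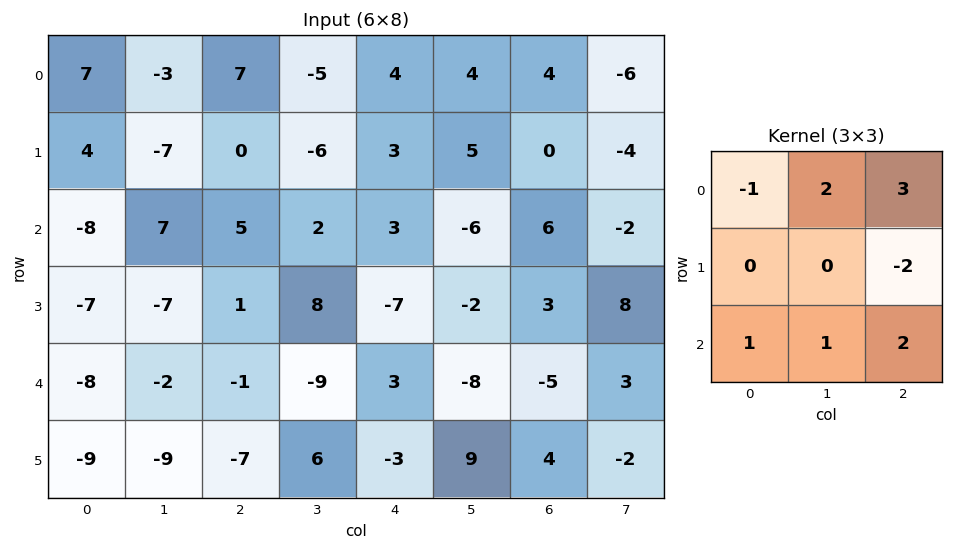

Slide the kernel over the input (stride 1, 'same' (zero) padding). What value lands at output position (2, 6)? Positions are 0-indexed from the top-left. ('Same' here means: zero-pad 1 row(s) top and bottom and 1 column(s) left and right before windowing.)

The receptive field on the zero-padded input at this output position is [5 0 -4 / -6 6 -2 / -2 3 8]. Elementwise product with the kernel and sum: 5·-1 + 0·2 + -4·3 + -2·-2 + -2·1 + 3·1 + 8·2.

4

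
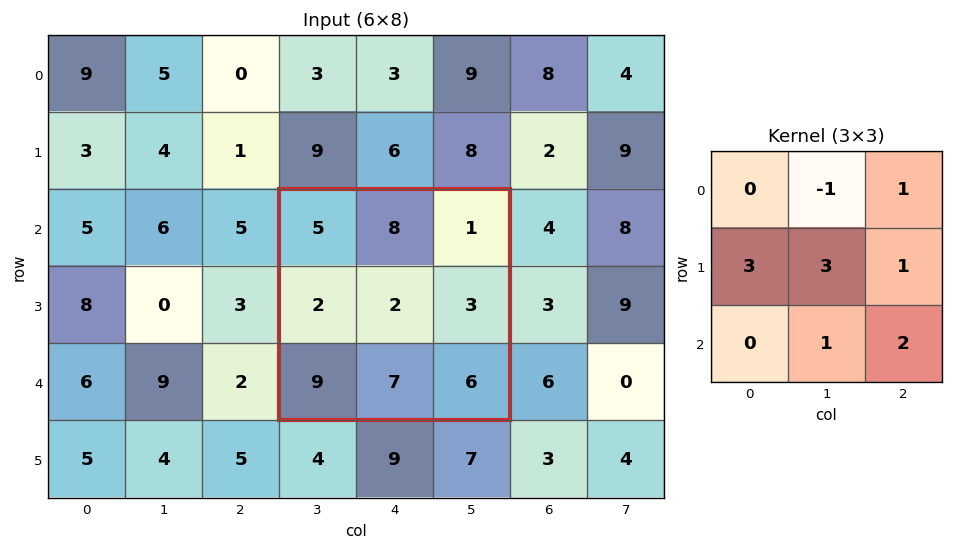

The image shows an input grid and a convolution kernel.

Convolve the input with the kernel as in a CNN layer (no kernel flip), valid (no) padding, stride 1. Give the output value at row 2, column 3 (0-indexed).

27

The receptive field on the input at this output position is [5 8 1 / 2 2 3 / 9 7 6]. Elementwise product with the kernel and sum: 8·-1 + 1·1 + 2·3 + 2·3 + 3·1 + 7·1 + 6·2.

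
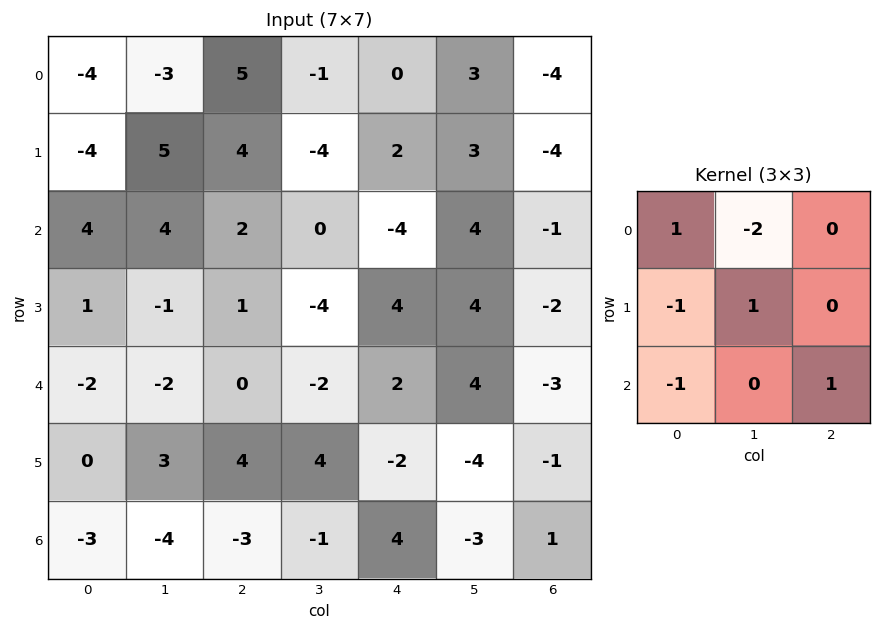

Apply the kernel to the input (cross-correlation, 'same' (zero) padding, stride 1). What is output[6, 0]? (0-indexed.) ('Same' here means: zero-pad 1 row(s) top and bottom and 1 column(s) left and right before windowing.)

-3

The receptive field on the zero-padded input at this output position is [0 0 3 / 0 -3 -4 / 0 0 0]. Elementwise product with the kernel and sum: 0·1 + 0·-2 + 0·-1 + -3·1 + 0·-1 + 0·1.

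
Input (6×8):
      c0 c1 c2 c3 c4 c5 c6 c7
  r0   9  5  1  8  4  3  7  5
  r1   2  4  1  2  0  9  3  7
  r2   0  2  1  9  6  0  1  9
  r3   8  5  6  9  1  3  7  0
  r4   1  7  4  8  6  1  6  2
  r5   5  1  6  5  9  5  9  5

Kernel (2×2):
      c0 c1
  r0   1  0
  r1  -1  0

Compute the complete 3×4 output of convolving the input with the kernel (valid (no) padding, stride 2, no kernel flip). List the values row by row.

Output[0,0]: The receptive field on the input at this output position is [9 5 / 2 4]. Elementwise product with the kernel and sum: 9·1 + 2·-1.

7 0 4 4
-8 -5 5 -6
-4 -2 -3 -3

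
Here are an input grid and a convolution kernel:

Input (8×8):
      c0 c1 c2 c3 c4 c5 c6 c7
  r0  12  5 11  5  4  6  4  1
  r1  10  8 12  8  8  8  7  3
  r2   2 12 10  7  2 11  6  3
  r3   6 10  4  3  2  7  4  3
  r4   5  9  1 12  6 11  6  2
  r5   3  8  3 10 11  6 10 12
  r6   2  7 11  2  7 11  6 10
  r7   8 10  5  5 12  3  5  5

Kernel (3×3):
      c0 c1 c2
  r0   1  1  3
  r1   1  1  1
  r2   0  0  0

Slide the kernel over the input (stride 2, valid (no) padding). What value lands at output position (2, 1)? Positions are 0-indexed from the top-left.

55

The receptive field on the input at this output position is [1 12 6 / 3 10 11 / 11 2 7]. Elementwise product with the kernel and sum: 1·1 + 12·1 + 6·3 + 3·1 + 10·1 + 11·1.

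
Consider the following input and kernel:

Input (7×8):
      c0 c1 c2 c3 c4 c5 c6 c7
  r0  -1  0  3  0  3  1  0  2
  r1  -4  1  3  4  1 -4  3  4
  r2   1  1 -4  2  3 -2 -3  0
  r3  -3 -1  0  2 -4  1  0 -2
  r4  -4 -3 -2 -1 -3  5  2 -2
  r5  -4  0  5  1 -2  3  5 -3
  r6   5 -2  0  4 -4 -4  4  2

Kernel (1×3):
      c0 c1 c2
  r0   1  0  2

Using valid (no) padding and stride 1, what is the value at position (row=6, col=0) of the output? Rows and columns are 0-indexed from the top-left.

5

The receptive field on the input at this output position is [5 -2 0]. Elementwise product with the kernel and sum: 5·1 + 0·2.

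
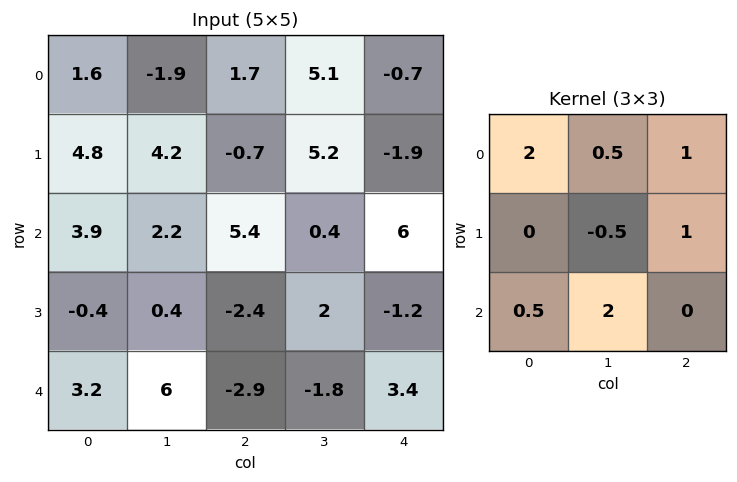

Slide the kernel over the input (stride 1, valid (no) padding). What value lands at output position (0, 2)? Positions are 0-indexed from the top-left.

The receptive field on the input at this output position is [1.7 5.1 -0.7 / -0.7 5.2 -1.9 / 5.4 0.4 6]. Elementwise product with the kernel and sum: 1.7·2 + 5.1·0.5 + -0.7·1 + 5.2·-0.5 + -1.9·1 + 5.4·0.5 + 0.4·2.

4.25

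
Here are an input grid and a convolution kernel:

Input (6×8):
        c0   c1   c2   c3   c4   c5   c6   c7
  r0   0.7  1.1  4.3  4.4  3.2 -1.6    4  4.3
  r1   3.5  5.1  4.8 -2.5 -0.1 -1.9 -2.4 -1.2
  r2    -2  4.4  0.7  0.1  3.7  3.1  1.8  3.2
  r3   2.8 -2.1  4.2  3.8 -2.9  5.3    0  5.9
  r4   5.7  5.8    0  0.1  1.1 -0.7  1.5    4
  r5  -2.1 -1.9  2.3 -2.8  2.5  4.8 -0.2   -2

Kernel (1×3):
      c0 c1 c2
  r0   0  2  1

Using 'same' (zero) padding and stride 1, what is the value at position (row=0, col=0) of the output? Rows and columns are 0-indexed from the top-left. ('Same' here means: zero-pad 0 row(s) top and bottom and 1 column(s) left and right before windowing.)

The receptive field on the zero-padded input at this output position is [0 0.7 1.1]. Elementwise product with the kernel and sum: 0.7·2 + 1.1·1.

2.5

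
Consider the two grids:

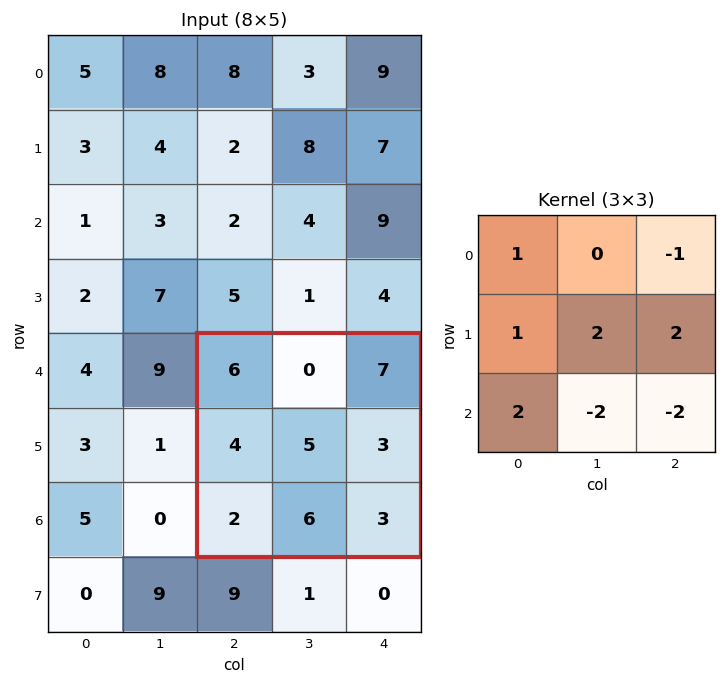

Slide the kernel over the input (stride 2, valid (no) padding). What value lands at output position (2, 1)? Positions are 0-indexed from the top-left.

The receptive field on the input at this output position is [6 0 7 / 4 5 3 / 2 6 3]. Elementwise product with the kernel and sum: 6·1 + 7·-1 + 4·1 + 5·2 + 3·2 + 2·2 + 6·-2 + 3·-2.

5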